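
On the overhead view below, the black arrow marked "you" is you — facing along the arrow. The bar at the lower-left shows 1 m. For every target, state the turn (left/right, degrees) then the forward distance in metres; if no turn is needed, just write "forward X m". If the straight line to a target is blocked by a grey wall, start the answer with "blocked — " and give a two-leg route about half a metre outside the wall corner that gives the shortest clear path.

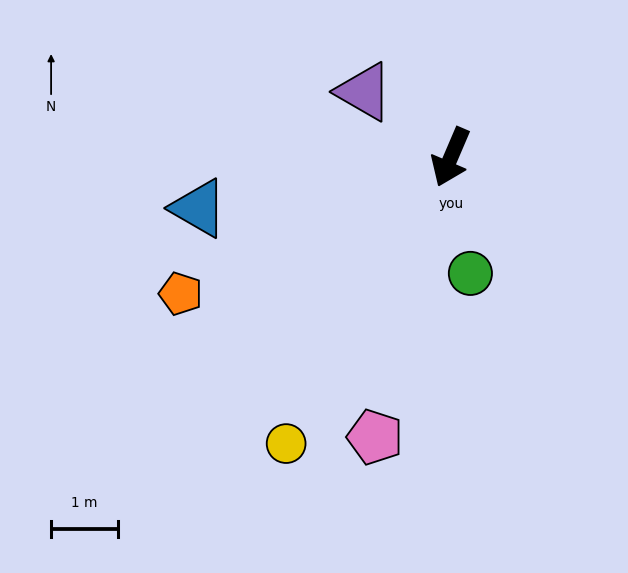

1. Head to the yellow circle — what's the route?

turn right 7°, forward 4.9 m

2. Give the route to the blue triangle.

turn right 55°, forward 3.8 m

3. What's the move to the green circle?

turn left 33°, forward 1.8 m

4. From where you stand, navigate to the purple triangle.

turn right 104°, forward 1.6 m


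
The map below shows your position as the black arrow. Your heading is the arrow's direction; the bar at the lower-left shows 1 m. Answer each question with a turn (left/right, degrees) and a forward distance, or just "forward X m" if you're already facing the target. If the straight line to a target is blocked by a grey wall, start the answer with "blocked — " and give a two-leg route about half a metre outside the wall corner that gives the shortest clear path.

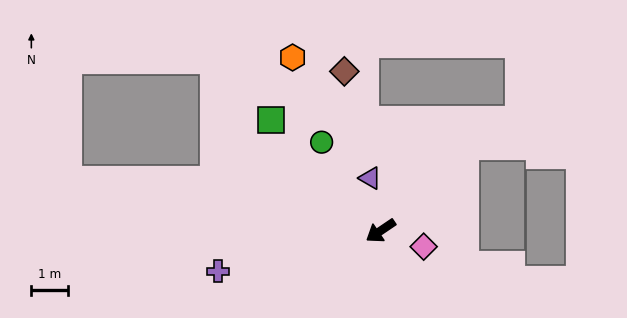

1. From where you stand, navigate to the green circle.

turn right 90°, forward 2.9 m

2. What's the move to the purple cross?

turn right 20°, forward 4.6 m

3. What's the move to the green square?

turn right 79°, forward 4.3 m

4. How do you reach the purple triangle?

turn right 113°, forward 1.5 m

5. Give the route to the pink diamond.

turn left 126°, forward 1.3 m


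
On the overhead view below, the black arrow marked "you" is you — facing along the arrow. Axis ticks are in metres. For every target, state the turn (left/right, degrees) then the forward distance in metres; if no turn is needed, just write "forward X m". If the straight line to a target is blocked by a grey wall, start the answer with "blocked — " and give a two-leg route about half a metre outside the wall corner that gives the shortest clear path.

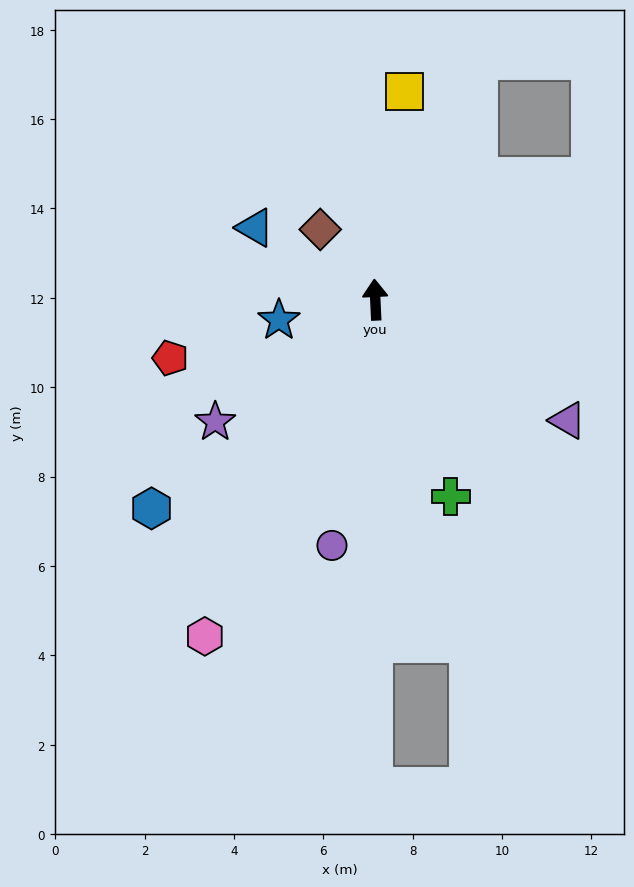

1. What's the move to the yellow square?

turn right 11°, forward 4.7 m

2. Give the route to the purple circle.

turn left 167°, forward 5.6 m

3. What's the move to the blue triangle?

turn left 56°, forward 3.1 m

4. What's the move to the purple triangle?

turn right 125°, forward 5.1 m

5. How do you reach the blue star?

turn left 99°, forward 2.2 m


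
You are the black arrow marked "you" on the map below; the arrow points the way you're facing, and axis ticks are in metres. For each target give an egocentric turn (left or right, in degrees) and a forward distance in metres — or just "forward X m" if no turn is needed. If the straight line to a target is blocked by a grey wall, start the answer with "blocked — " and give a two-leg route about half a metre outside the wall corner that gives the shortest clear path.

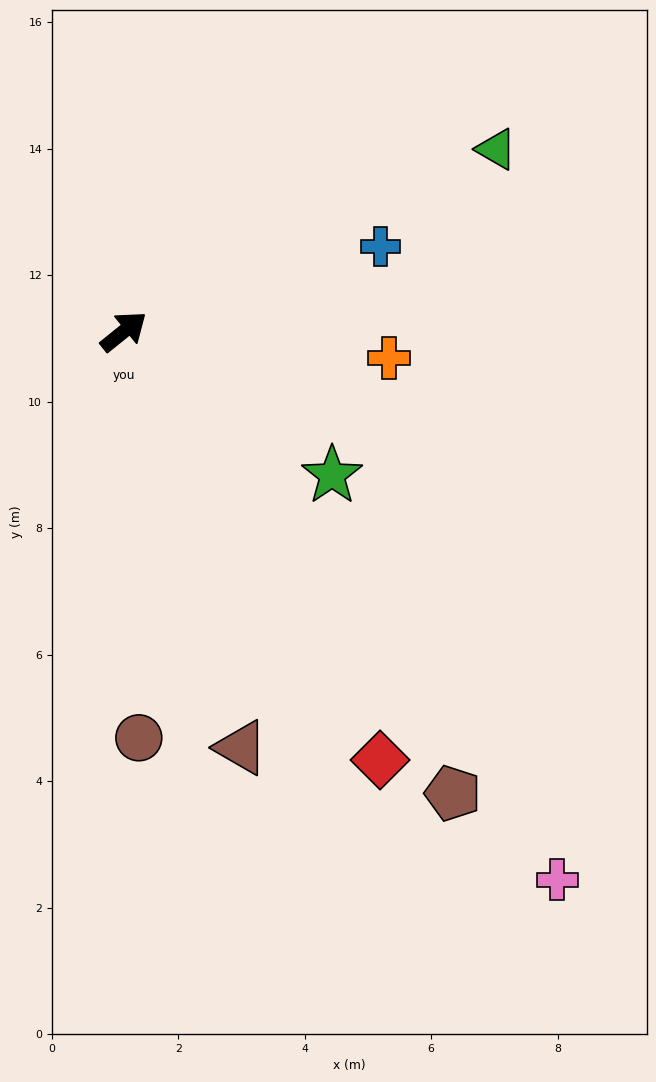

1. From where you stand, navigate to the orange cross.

turn right 45°, forward 4.2 m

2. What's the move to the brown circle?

turn right 127°, forward 6.4 m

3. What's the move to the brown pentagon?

turn right 93°, forward 9.0 m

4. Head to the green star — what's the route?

turn right 74°, forward 4.0 m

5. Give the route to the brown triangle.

turn right 113°, forward 6.8 m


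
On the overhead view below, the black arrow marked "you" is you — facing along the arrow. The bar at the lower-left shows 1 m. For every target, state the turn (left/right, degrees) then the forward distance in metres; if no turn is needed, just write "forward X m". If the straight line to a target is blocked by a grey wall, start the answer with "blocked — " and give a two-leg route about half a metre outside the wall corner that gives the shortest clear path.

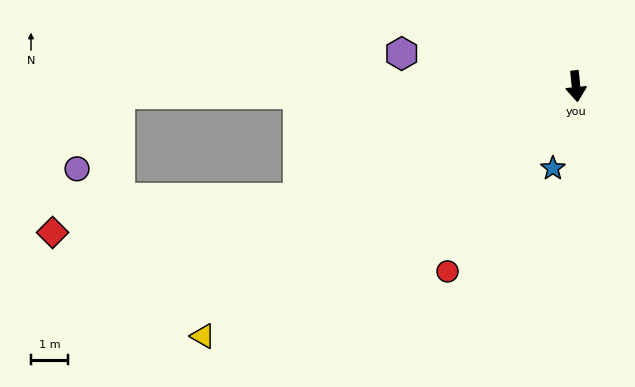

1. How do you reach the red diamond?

blocked — turn right 74°, forward 8.1 m, then turn right 14°, forward 6.8 m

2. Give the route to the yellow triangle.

turn right 62°, forward 12.2 m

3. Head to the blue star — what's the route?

turn right 21°, forward 2.3 m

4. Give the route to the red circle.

turn right 40°, forward 6.1 m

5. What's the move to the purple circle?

blocked — turn right 95°, forward 12.4 m, then turn left 60°, forward 2.4 m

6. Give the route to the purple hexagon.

turn right 106°, forward 4.8 m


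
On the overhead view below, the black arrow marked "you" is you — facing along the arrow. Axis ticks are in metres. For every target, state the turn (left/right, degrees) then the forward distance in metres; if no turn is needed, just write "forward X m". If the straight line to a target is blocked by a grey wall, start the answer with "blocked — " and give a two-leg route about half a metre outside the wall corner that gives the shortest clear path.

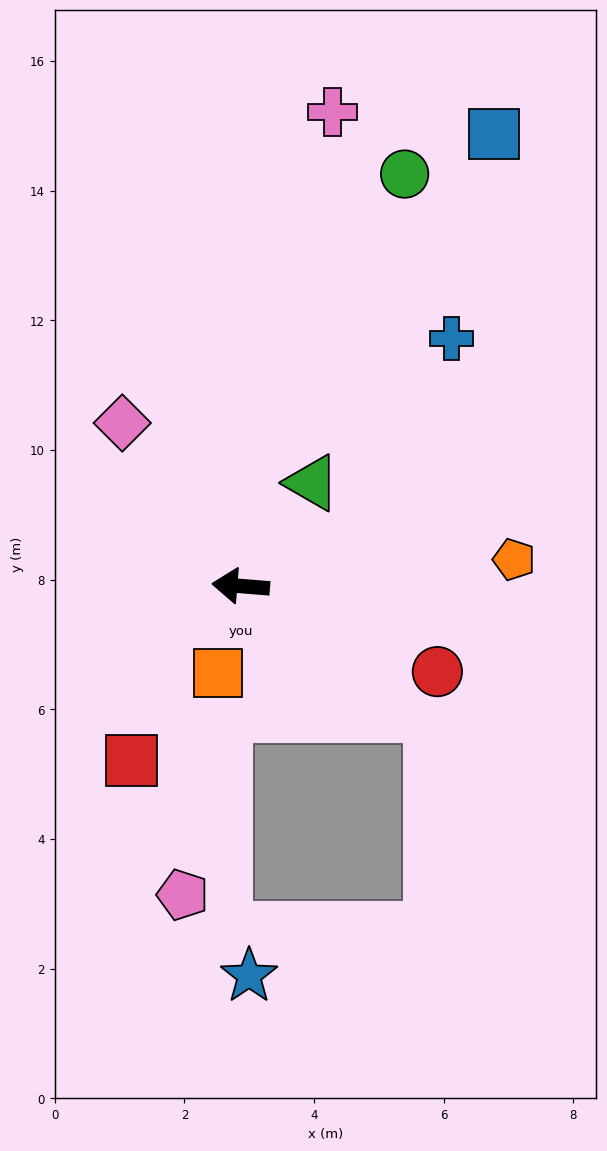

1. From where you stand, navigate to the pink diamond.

turn right 49°, forward 3.1 m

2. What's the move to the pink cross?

turn right 96°, forward 7.4 m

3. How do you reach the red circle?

turn left 161°, forward 3.3 m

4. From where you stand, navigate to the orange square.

turn left 80°, forward 1.4 m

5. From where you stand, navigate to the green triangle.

turn right 120°, forward 1.9 m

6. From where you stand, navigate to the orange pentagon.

turn right 170°, forward 4.2 m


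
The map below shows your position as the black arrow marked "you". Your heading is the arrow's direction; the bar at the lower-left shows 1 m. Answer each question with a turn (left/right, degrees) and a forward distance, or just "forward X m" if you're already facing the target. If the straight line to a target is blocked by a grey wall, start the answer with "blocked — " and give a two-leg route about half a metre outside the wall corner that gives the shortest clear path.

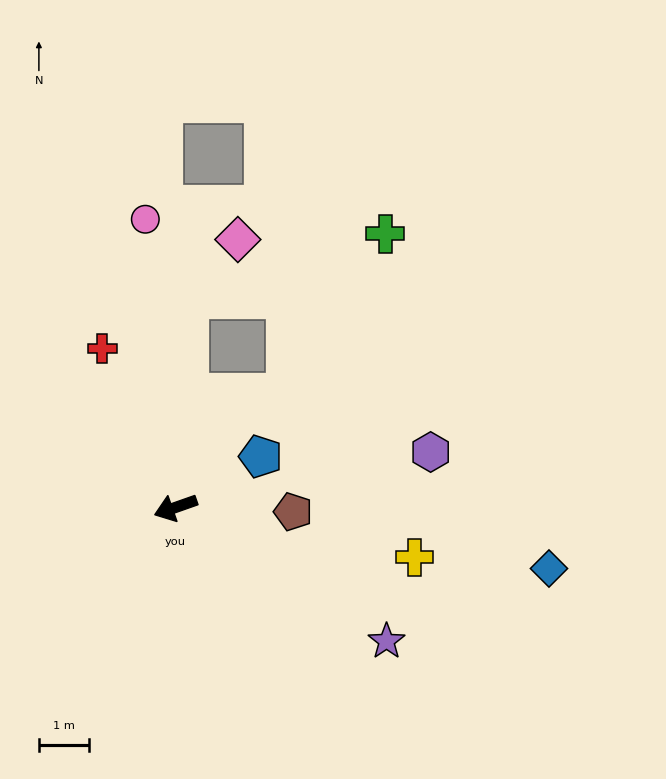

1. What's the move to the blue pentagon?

turn right 168°, forward 2.0 m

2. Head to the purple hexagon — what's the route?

turn left 173°, forward 5.3 m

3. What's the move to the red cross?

turn right 85°, forward 3.5 m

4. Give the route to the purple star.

turn left 128°, forward 5.0 m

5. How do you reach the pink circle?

turn right 103°, forward 5.8 m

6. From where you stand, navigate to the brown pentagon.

turn left 159°, forward 2.4 m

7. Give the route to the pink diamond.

blocked — turn right 113°, forward 4.2 m, then turn right 37°, forward 1.5 m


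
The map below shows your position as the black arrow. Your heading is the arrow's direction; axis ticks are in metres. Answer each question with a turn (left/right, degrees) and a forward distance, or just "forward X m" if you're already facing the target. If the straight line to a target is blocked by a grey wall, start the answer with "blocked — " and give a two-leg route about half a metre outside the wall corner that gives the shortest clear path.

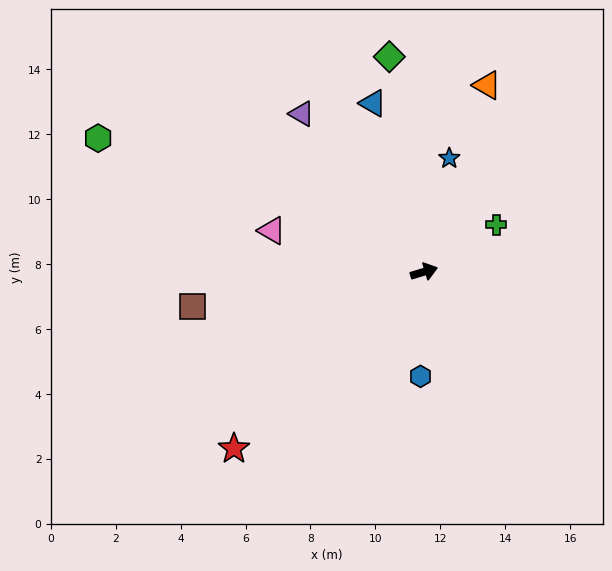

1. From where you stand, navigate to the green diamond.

turn left 82°, forward 6.7 m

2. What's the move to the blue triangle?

turn left 90°, forward 5.4 m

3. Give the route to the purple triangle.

turn left 111°, forward 6.2 m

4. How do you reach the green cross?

turn left 16°, forward 2.7 m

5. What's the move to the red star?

turn right 154°, forward 8.0 m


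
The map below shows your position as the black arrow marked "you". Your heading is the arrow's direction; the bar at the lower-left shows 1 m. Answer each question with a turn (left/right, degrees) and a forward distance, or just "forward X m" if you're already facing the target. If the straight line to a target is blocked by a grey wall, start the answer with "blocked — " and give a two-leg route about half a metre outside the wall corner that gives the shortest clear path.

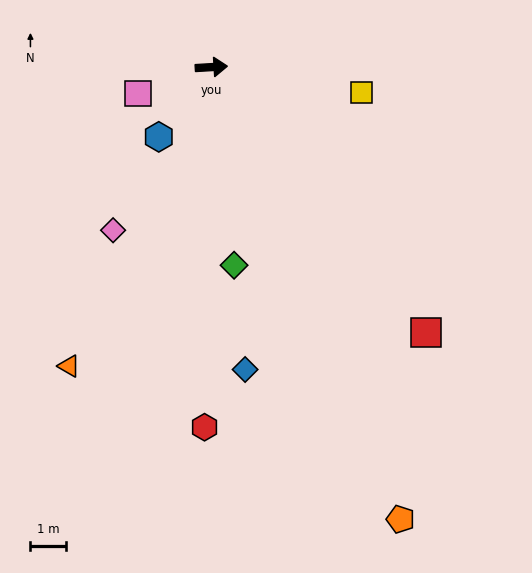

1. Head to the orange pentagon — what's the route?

turn right 71°, forward 13.9 m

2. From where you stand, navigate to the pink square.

turn right 164°, forward 2.2 m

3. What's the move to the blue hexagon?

turn right 130°, forward 2.5 m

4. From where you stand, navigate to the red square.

turn right 54°, forward 9.7 m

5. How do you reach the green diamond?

turn right 87°, forward 5.7 m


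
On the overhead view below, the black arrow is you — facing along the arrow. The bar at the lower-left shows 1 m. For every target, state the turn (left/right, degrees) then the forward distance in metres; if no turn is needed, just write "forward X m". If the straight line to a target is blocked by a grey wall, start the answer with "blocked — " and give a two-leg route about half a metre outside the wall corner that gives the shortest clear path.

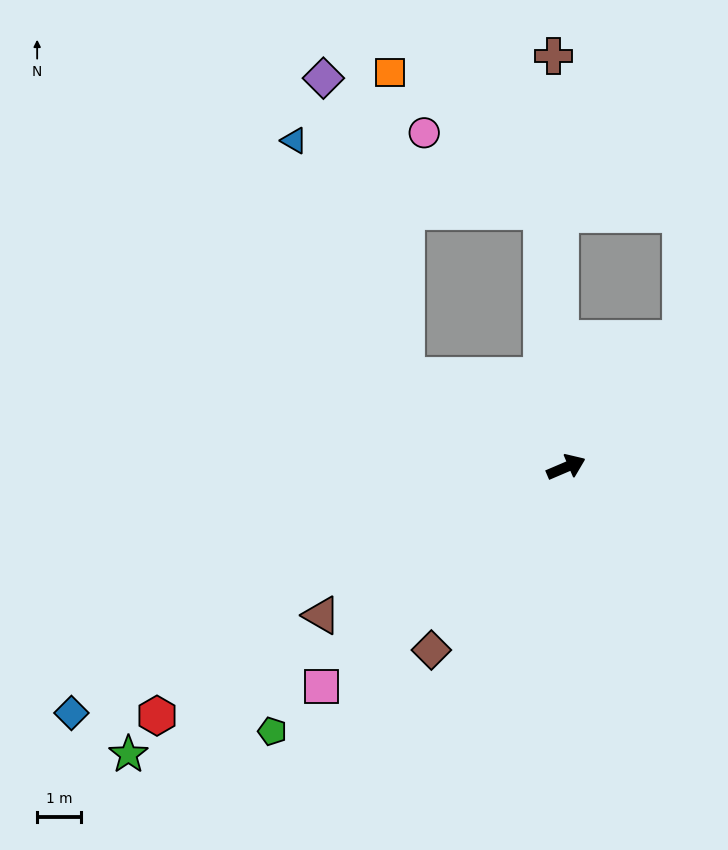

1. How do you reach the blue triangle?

blocked — turn left 127°, forward 4.2 m, then turn right 35°, forward 6.0 m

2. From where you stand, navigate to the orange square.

blocked — turn left 72°, forward 5.9 m, then turn left 42°, forward 4.7 m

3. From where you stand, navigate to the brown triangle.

turn right 172°, forward 6.6 m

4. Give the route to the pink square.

turn right 161°, forward 7.5 m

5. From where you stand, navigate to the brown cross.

turn left 69°, forward 9.4 m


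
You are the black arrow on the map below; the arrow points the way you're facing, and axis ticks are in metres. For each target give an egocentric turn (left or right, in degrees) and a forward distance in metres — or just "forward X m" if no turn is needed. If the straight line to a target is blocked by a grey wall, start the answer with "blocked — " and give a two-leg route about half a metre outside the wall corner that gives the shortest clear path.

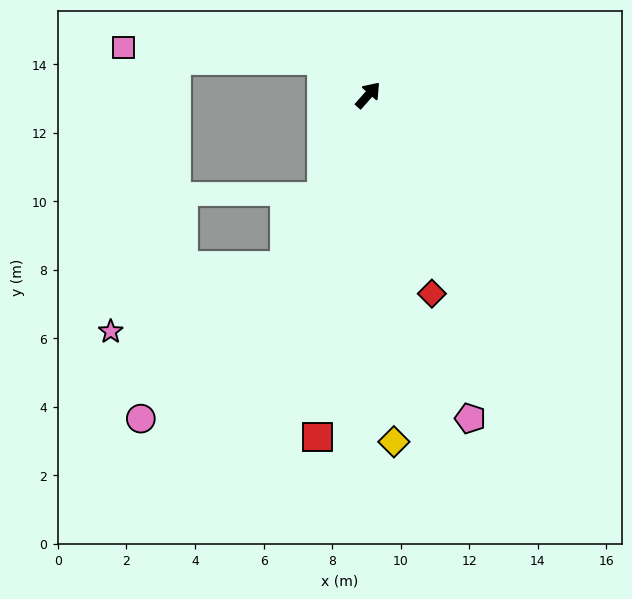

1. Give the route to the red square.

turn right 147°, forward 10.1 m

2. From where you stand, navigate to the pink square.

blocked — turn left 95°, forward 1.7 m, then turn left 33°, forward 5.8 m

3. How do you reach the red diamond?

turn right 121°, forward 6.1 m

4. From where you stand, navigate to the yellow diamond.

turn right 134°, forward 10.1 m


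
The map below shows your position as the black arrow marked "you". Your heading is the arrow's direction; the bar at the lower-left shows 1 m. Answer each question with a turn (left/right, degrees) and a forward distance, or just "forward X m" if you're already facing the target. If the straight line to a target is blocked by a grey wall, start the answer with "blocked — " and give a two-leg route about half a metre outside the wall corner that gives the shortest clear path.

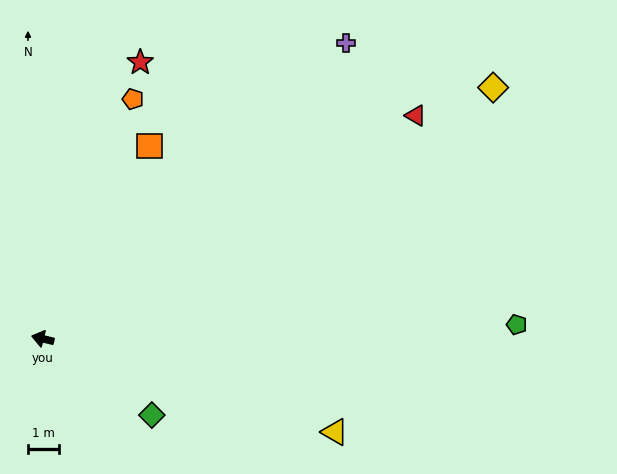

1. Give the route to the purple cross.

turn right 122°, forward 13.8 m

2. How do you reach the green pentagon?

turn right 165°, forward 15.4 m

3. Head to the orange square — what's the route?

turn right 105°, forward 7.2 m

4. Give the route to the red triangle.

turn right 135°, forward 14.1 m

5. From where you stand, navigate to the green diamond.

turn left 159°, forward 4.3 m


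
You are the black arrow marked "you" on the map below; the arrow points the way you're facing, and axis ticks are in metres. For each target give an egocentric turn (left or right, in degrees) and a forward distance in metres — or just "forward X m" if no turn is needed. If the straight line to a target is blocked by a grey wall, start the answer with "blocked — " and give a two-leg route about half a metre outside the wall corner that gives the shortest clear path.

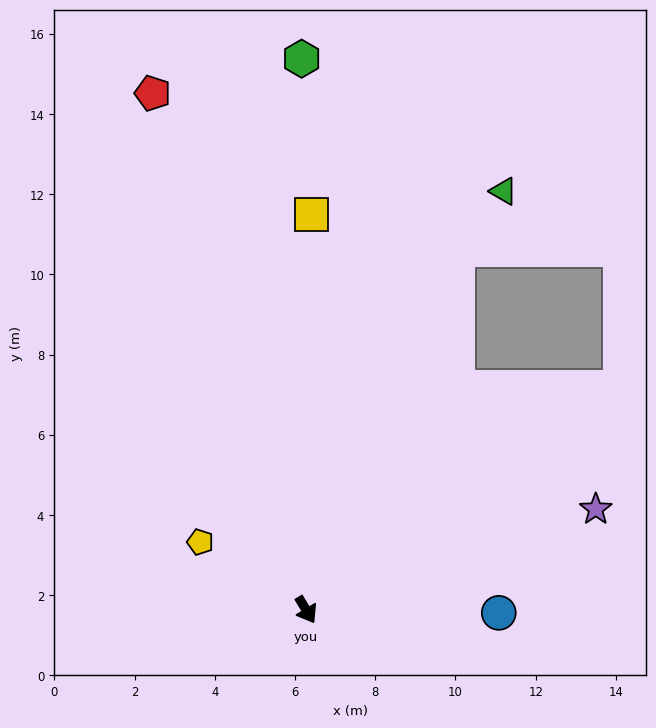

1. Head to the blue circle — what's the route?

turn left 58°, forward 4.8 m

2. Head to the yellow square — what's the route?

turn left 148°, forward 9.8 m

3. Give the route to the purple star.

turn left 78°, forward 7.6 m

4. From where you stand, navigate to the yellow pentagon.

turn right 154°, forward 3.1 m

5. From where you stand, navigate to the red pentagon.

turn left 165°, forward 13.4 m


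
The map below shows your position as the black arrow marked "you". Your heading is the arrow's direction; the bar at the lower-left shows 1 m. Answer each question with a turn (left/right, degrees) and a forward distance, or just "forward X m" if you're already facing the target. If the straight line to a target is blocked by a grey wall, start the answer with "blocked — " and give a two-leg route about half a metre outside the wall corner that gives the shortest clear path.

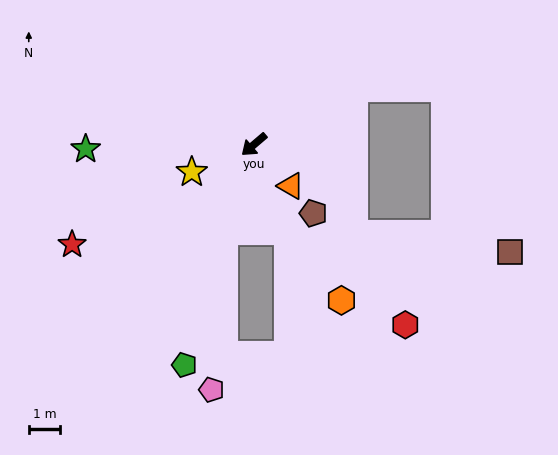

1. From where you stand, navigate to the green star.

turn right 39°, forward 5.3 m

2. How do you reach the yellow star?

turn right 17°, forward 2.2 m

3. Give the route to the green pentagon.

turn left 32°, forward 7.3 m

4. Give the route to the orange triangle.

turn left 91°, forward 1.8 m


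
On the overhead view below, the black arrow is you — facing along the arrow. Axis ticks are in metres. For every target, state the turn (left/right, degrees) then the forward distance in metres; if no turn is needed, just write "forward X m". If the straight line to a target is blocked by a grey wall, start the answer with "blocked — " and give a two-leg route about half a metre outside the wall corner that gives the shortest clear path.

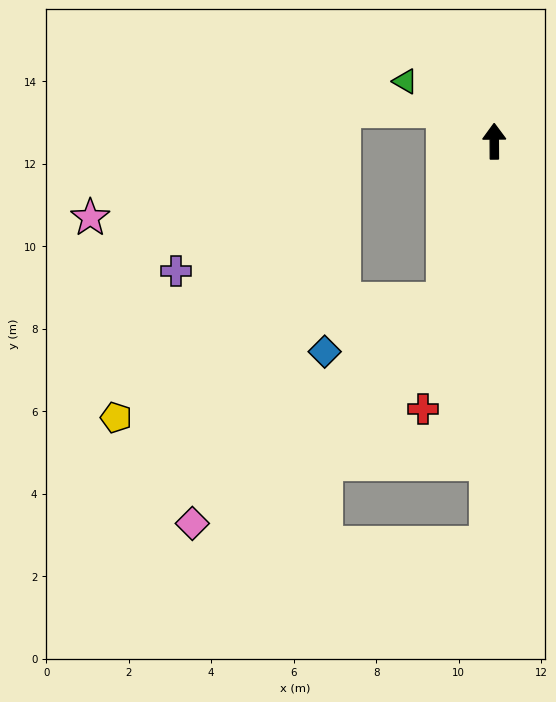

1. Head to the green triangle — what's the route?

turn left 56°, forward 2.6 m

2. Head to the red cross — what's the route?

turn left 165°, forward 6.7 m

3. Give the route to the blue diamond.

blocked — turn left 162°, forward 4.0 m, then turn right 49°, forward 3.1 m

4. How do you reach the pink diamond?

blocked — turn left 162°, forward 4.0 m, then turn right 31°, forward 8.2 m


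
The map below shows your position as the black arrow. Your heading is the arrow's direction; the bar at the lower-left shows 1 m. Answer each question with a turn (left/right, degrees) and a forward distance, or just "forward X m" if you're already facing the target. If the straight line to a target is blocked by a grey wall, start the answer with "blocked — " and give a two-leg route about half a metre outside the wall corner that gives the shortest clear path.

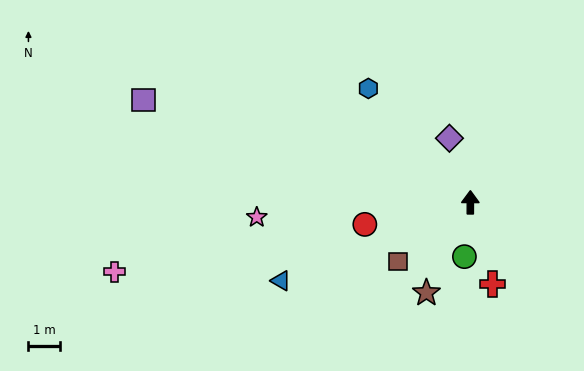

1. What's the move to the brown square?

turn left 130°, forward 3.0 m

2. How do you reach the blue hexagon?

turn left 42°, forward 4.8 m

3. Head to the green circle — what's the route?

turn left 174°, forward 1.7 m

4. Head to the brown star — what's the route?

turn left 154°, forward 3.2 m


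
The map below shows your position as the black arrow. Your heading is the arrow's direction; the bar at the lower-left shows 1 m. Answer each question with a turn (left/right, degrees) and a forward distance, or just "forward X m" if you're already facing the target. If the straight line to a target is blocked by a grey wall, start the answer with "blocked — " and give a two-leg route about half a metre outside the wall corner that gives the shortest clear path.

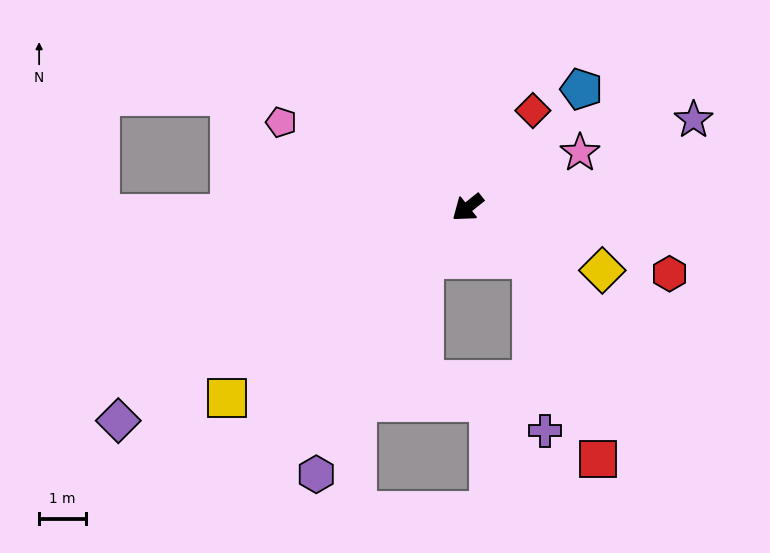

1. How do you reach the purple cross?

blocked — turn left 103°, forward 1.7 m, then turn right 47°, forward 3.7 m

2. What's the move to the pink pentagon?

turn right 63°, forward 4.4 m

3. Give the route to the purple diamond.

turn right 7°, forward 8.7 m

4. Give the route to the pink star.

turn left 168°, forward 2.7 m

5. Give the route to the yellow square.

forward 6.5 m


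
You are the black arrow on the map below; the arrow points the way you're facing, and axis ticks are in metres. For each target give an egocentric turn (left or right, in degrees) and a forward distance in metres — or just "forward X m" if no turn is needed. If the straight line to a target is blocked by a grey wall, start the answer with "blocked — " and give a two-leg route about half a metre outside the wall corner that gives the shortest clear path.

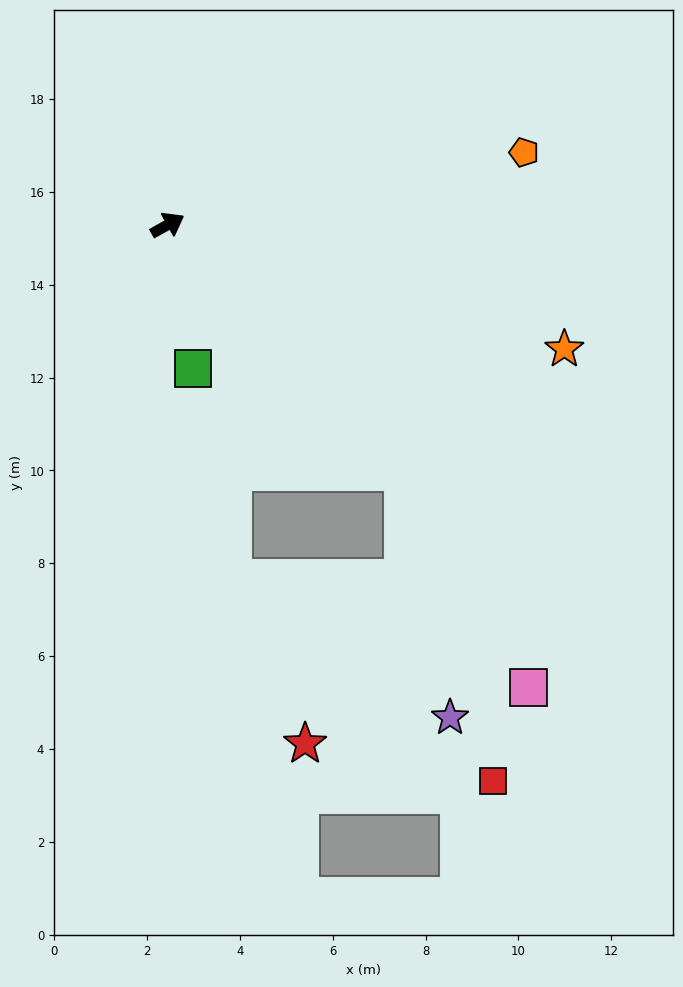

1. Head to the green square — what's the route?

turn right 109°, forward 3.1 m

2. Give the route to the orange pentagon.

turn right 18°, forward 7.8 m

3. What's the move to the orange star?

turn right 46°, forward 9.0 m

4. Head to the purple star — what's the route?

blocked — turn right 75°, forward 7.4 m, then turn right 33°, forward 5.4 m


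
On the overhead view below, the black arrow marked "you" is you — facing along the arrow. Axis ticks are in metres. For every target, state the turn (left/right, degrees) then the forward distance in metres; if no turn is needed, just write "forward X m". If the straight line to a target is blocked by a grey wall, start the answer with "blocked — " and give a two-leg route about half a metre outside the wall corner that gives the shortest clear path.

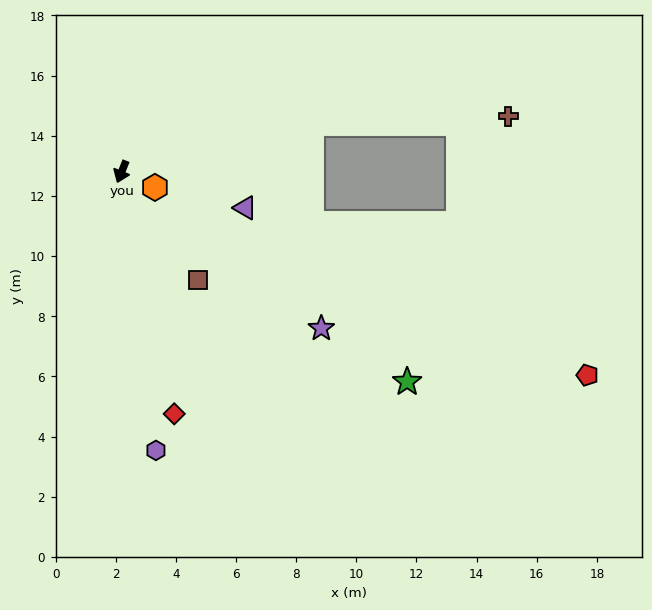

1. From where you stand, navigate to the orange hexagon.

turn left 87°, forward 1.2 m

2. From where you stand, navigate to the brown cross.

blocked — turn left 126°, forward 6.5 m, then turn right 12°, forward 6.5 m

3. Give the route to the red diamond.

turn left 34°, forward 8.2 m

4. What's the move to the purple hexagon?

turn left 29°, forward 9.3 m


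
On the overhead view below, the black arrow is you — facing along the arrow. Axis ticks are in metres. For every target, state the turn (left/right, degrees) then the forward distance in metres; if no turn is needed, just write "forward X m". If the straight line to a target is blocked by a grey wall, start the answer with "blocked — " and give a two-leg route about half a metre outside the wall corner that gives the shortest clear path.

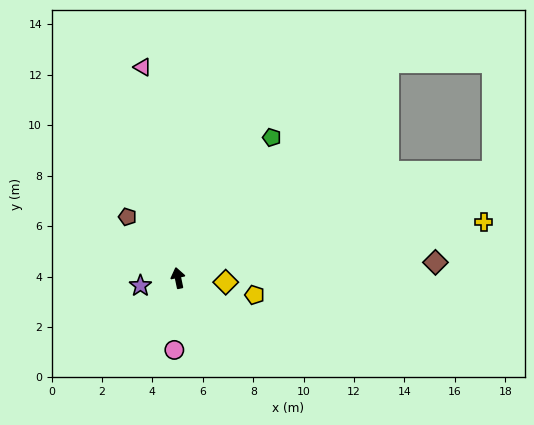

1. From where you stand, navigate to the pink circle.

turn left 165°, forward 2.9 m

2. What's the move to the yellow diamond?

turn right 107°, forward 1.9 m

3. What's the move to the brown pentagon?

turn left 28°, forward 3.1 m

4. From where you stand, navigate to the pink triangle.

turn right 2°, forward 8.5 m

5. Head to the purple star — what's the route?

turn left 90°, forward 1.5 m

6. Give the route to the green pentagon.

turn right 46°, forward 6.7 m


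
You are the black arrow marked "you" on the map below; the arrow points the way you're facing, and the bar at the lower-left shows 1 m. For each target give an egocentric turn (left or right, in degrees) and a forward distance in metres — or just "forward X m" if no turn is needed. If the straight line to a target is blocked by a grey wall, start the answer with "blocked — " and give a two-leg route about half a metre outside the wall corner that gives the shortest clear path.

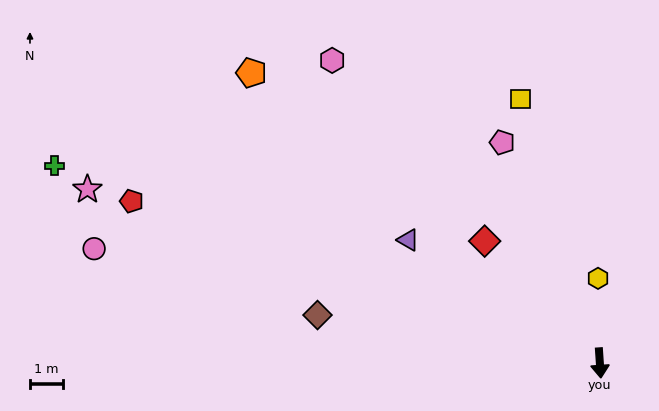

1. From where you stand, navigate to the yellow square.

turn right 167°, forward 8.4 m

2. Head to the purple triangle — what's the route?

turn right 127°, forward 6.9 m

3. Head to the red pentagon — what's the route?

turn right 113°, forward 15.0 m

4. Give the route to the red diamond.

turn right 140°, forward 5.1 m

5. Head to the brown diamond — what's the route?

turn right 103°, forward 8.7 m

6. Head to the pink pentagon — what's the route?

turn right 160°, forward 7.3 m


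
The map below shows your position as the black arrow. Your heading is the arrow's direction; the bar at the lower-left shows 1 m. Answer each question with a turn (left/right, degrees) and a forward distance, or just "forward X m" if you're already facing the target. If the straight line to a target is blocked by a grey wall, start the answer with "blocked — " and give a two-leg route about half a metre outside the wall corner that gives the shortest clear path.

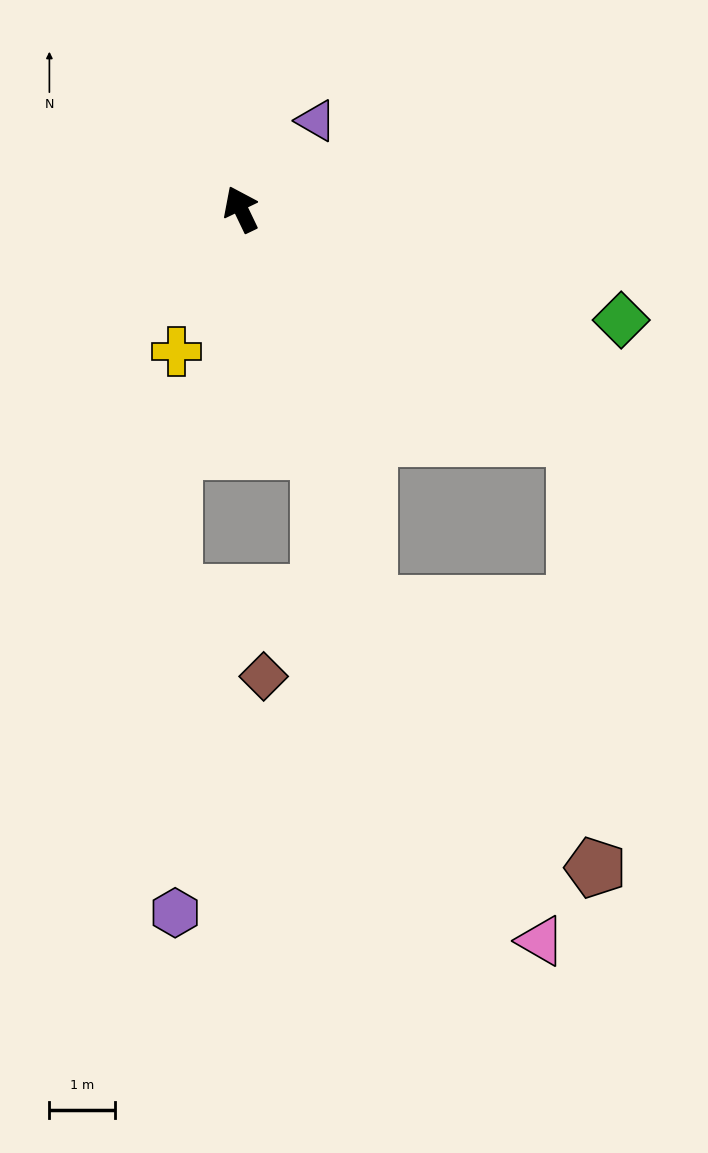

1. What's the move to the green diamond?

turn right 132°, forward 6.0 m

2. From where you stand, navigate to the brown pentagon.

blocked — turn left 172°, forward 6.3 m, then turn left 23°, forward 5.3 m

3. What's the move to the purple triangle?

turn right 66°, forward 1.8 m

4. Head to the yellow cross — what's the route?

turn left 130°, forward 2.4 m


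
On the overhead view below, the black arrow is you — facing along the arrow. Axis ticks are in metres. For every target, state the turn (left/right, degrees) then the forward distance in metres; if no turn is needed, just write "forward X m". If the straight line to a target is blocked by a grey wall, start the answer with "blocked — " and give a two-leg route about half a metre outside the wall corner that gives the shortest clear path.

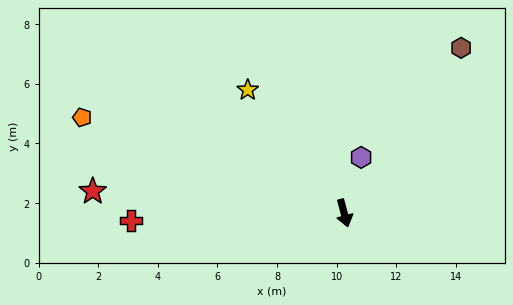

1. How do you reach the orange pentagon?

turn right 125°, forward 9.4 m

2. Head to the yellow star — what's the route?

turn right 157°, forward 5.2 m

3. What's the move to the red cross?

turn right 103°, forward 7.2 m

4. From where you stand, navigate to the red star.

turn right 110°, forward 8.5 m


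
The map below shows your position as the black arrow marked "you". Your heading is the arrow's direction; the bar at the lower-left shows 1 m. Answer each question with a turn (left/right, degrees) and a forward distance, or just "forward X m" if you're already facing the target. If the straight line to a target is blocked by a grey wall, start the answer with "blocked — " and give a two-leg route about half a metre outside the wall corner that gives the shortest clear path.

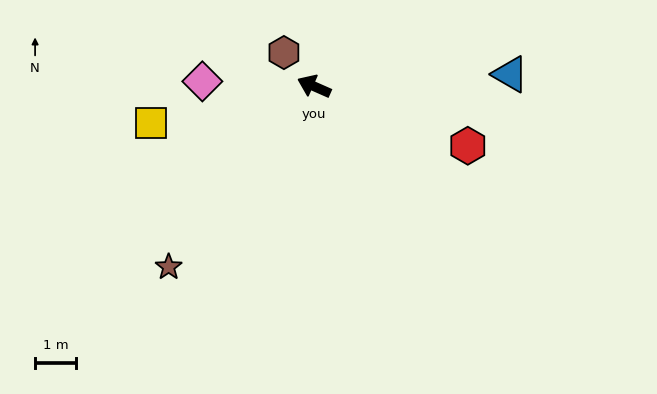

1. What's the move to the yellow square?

turn left 36°, forward 4.1 m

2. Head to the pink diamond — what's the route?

turn left 21°, forward 2.7 m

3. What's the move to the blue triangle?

turn right 153°, forward 4.8 m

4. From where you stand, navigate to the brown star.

turn left 75°, forward 5.7 m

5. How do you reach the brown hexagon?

turn right 25°, forward 1.1 m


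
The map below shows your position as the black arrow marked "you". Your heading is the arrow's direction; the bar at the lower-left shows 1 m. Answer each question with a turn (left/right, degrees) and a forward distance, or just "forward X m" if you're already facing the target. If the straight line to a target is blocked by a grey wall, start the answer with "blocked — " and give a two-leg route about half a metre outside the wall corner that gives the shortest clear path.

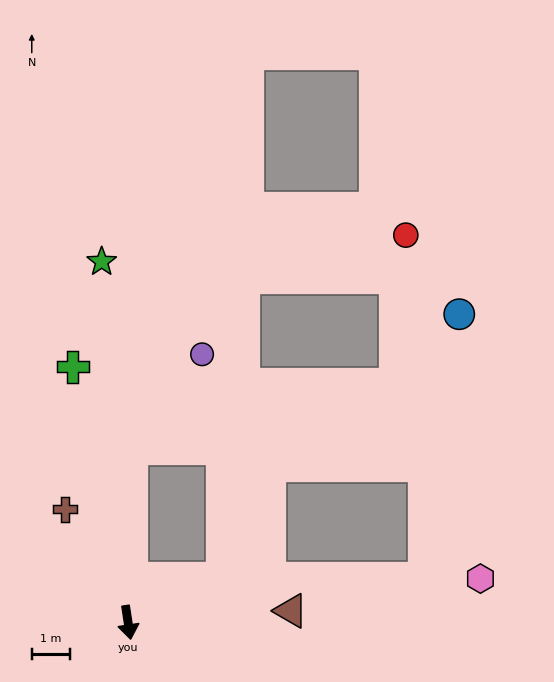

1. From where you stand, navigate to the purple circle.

blocked — turn left 170°, forward 4.6 m, then turn right 35°, forward 3.1 m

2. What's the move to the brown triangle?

turn left 85°, forward 4.3 m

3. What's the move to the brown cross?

turn right 160°, forward 3.4 m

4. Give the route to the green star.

turn left 175°, forward 9.5 m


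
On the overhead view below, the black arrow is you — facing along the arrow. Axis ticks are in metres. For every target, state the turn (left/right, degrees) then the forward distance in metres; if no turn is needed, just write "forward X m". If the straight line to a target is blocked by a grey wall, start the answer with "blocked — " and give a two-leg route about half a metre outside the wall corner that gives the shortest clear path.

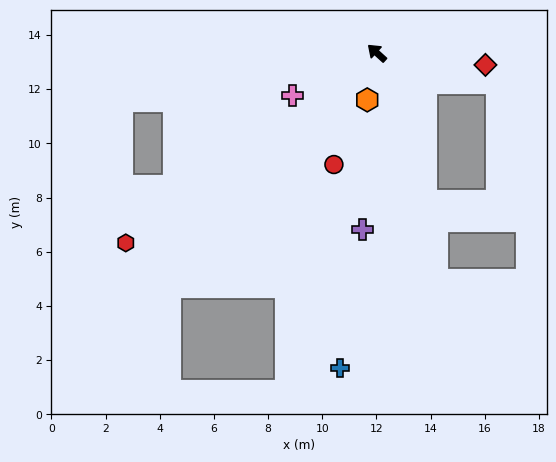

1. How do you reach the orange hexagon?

turn left 121°, forward 1.8 m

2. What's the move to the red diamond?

turn right 144°, forward 4.0 m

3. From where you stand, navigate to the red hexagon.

turn left 79°, forward 11.6 m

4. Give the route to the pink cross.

turn left 69°, forward 3.5 m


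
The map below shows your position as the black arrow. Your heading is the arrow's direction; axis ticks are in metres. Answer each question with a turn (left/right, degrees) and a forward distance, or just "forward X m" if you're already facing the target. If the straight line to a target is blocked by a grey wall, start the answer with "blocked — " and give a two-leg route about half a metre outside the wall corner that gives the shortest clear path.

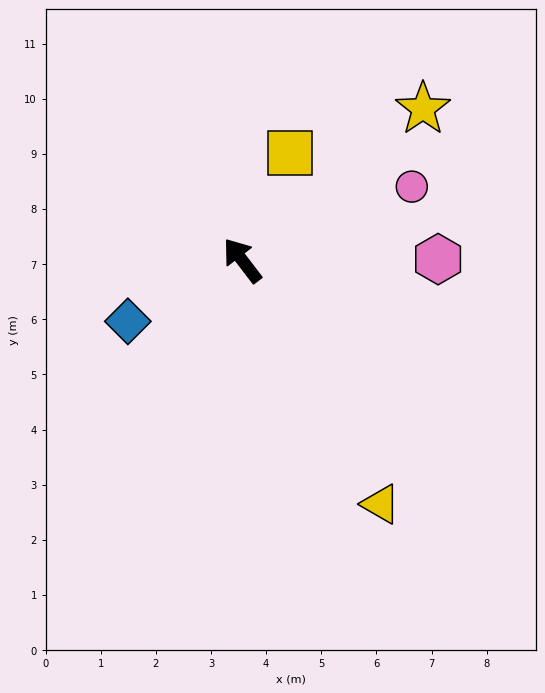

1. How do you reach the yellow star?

turn right 87°, forward 4.3 m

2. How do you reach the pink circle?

turn right 104°, forward 3.4 m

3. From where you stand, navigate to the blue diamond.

turn left 81°, forward 2.4 m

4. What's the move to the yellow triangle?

turn left 172°, forward 5.1 m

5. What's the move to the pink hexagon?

turn right 127°, forward 3.6 m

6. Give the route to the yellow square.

turn right 62°, forward 2.1 m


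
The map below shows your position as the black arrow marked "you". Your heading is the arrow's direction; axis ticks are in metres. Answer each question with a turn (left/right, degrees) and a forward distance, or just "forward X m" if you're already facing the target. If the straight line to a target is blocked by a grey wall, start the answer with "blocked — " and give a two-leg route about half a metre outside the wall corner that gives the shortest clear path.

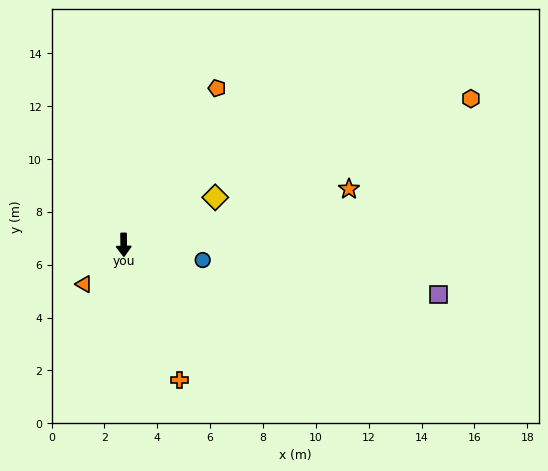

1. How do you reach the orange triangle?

turn right 46°, forward 2.1 m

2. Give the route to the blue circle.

turn left 78°, forward 3.0 m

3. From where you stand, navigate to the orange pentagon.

turn left 148°, forward 6.9 m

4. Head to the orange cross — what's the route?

turn left 22°, forward 5.5 m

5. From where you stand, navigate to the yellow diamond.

turn left 117°, forward 3.9 m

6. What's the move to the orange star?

turn left 103°, forward 8.8 m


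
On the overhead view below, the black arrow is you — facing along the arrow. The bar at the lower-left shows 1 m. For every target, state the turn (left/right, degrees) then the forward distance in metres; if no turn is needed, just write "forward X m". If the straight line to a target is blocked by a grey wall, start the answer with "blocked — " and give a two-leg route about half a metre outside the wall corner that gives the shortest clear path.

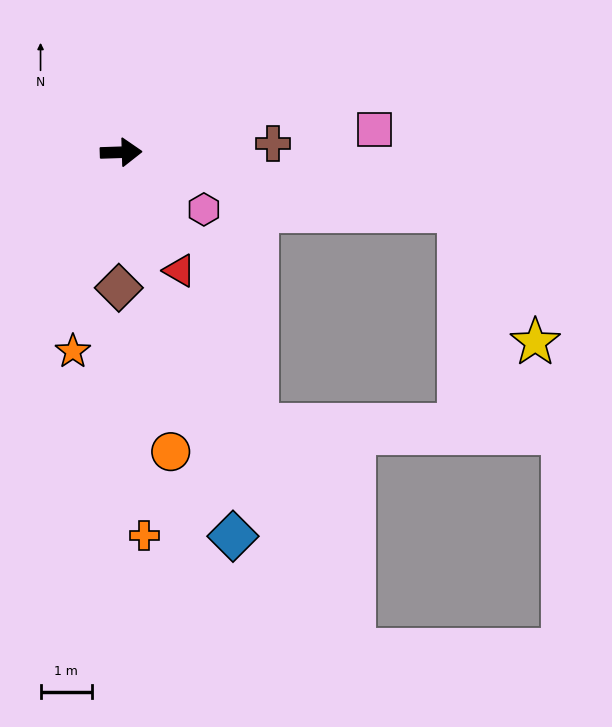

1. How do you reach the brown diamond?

turn right 93°, forward 2.7 m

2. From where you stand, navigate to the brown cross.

forward 3.0 m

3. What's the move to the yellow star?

blocked — turn right 12°, forward 6.7 m, then turn right 50°, forward 3.0 m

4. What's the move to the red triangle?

turn right 66°, forward 2.6 m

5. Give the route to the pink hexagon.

turn right 36°, forward 2.0 m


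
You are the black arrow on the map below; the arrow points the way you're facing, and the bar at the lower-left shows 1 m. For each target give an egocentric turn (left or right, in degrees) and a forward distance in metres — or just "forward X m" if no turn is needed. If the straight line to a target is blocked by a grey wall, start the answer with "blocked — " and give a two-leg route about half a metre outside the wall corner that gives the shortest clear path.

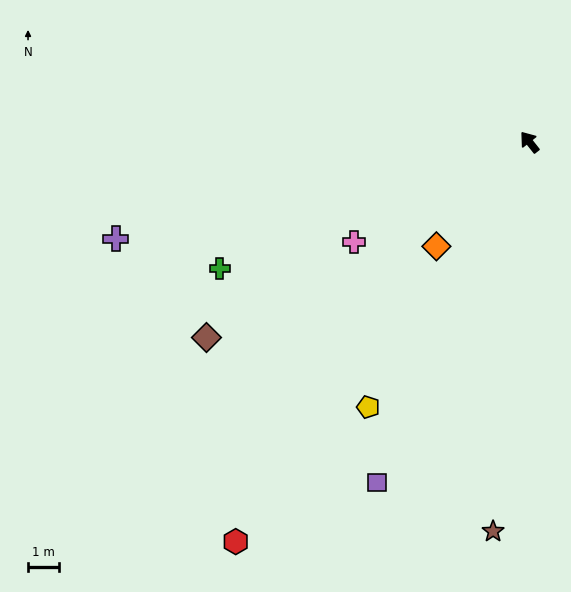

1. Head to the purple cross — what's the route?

turn left 65°, forward 13.8 m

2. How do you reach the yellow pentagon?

turn left 110°, forward 10.0 m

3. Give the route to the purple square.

turn left 118°, forward 12.1 m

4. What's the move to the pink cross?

turn left 81°, forward 6.5 m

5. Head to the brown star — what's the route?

turn left 136°, forward 12.7 m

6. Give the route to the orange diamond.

turn left 100°, forward 4.5 m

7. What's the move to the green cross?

turn left 74°, forward 10.8 m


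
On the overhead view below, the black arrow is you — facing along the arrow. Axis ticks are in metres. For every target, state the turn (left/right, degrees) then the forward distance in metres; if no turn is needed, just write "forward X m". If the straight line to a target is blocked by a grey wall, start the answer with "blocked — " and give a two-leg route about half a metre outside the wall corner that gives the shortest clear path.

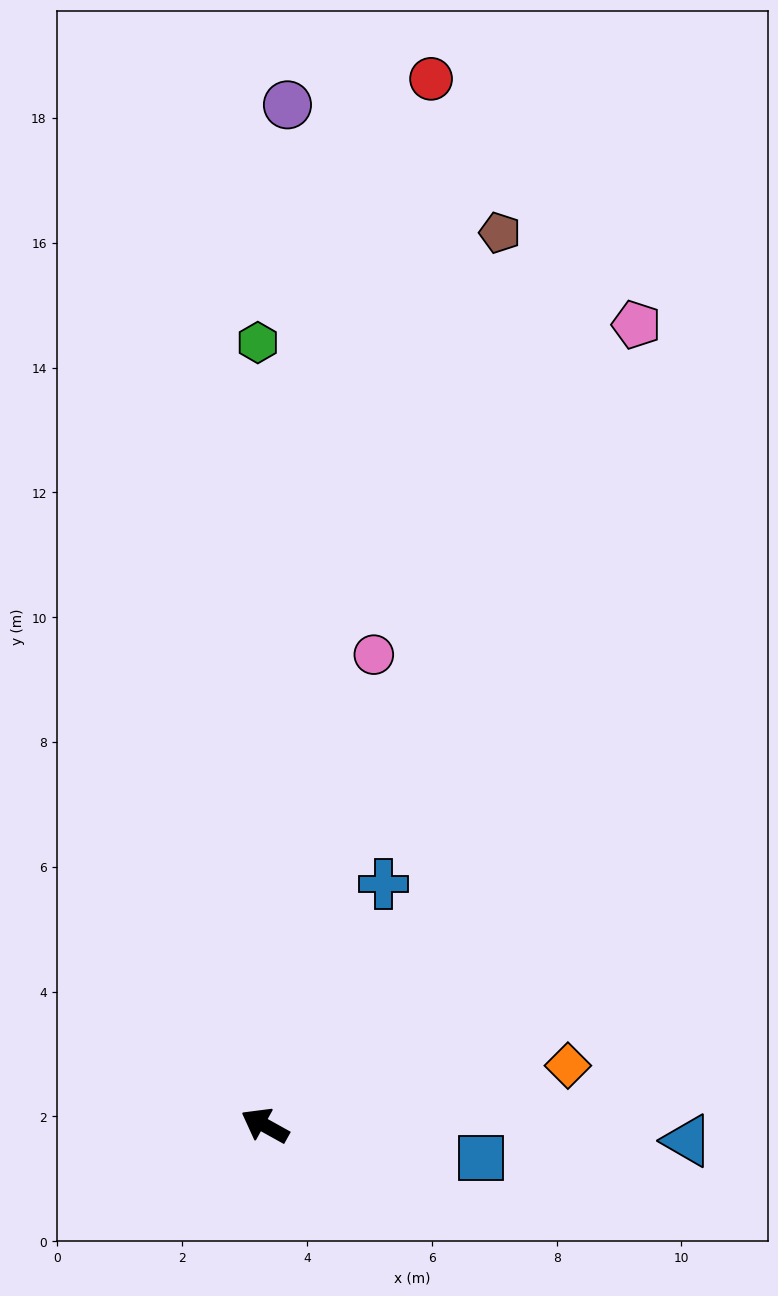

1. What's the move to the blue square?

turn right 160°, forward 3.5 m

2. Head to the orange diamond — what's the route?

turn right 140°, forward 4.9 m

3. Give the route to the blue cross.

turn right 87°, forward 4.3 m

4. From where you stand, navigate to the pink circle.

turn right 74°, forward 7.7 m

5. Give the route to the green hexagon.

turn right 60°, forward 12.5 m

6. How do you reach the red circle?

turn right 70°, forward 17.0 m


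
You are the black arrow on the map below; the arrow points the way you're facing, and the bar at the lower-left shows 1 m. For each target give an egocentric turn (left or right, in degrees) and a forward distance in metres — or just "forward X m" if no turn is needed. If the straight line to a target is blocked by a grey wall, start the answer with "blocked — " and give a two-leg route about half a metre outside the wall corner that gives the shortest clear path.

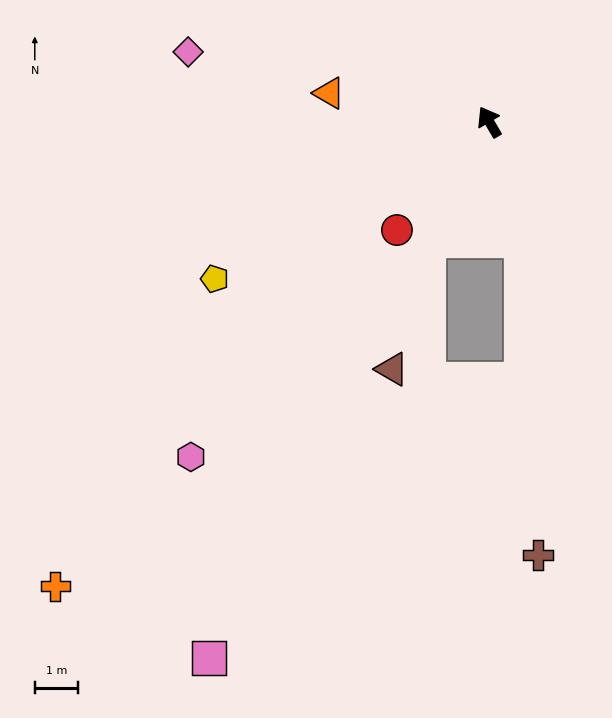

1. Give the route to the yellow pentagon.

turn left 89°, forward 7.3 m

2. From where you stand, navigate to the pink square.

turn left 122°, forward 14.0 m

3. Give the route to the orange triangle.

turn left 49°, forward 3.8 m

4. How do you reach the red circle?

turn left 109°, forward 3.3 m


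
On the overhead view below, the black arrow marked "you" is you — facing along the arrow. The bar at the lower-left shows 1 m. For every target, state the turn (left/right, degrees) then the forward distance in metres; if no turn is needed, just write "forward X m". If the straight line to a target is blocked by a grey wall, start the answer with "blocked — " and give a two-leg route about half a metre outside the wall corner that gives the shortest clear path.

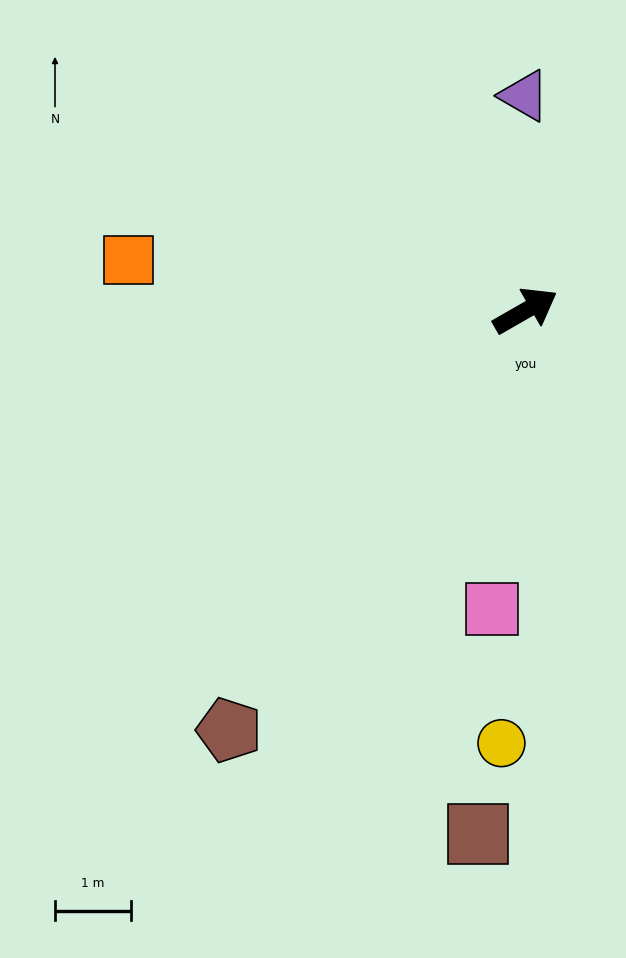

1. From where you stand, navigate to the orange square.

turn left 143°, forward 5.3 m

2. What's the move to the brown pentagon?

turn right 155°, forward 6.8 m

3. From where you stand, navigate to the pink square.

turn right 126°, forward 4.0 m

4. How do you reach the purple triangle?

turn left 60°, forward 2.8 m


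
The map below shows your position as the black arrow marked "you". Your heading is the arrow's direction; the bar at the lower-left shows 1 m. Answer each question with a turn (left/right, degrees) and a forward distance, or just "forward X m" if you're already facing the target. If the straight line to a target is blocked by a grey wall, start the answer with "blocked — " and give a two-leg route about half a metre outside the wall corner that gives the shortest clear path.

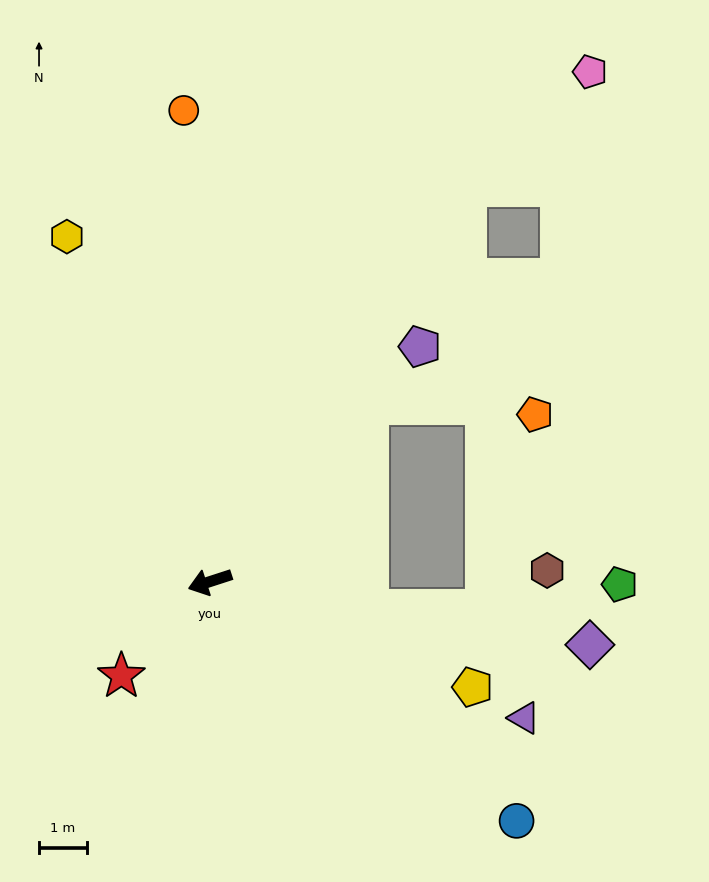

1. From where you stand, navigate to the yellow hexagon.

turn right 85°, forward 7.8 m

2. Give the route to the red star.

turn left 29°, forward 2.7 m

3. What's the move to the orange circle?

turn right 105°, forward 9.9 m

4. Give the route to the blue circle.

turn left 124°, forward 8.2 m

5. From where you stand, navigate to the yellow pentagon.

turn left 140°, forward 5.9 m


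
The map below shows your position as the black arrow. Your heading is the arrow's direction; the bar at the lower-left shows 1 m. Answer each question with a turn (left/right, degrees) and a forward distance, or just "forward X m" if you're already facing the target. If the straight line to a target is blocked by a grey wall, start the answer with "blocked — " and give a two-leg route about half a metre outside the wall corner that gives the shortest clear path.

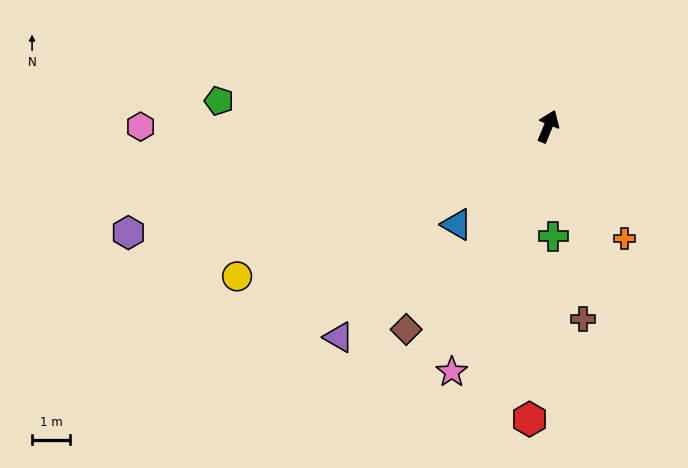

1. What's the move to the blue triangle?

turn left 159°, forward 3.6 m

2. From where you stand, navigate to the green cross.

turn right 155°, forward 2.9 m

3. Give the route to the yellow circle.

turn left 138°, forward 9.2 m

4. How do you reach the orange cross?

turn right 124°, forward 3.6 m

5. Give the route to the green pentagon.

turn left 108°, forward 8.7 m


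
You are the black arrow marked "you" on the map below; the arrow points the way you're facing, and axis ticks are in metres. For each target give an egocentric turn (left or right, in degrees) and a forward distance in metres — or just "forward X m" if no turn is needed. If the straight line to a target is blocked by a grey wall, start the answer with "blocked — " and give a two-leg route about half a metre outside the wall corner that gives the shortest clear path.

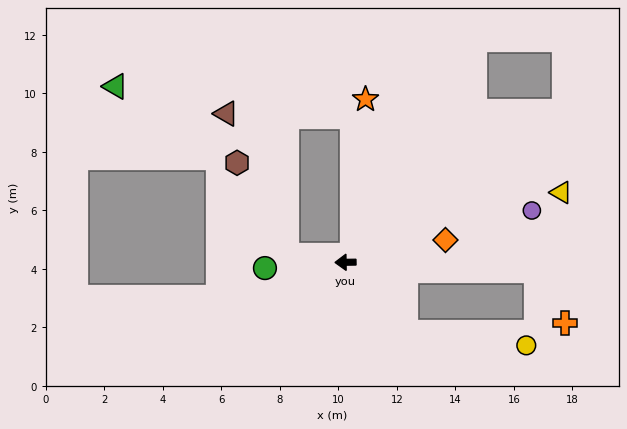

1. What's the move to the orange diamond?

turn right 168°, forward 3.5 m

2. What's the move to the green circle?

turn left 3°, forward 2.8 m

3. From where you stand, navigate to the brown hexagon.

blocked — turn right 8°, forward 2.0 m, then turn right 54°, forward 3.6 m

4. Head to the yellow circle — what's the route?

blocked — turn left 130°, forward 3.2 m, then turn left 43°, forward 4.1 m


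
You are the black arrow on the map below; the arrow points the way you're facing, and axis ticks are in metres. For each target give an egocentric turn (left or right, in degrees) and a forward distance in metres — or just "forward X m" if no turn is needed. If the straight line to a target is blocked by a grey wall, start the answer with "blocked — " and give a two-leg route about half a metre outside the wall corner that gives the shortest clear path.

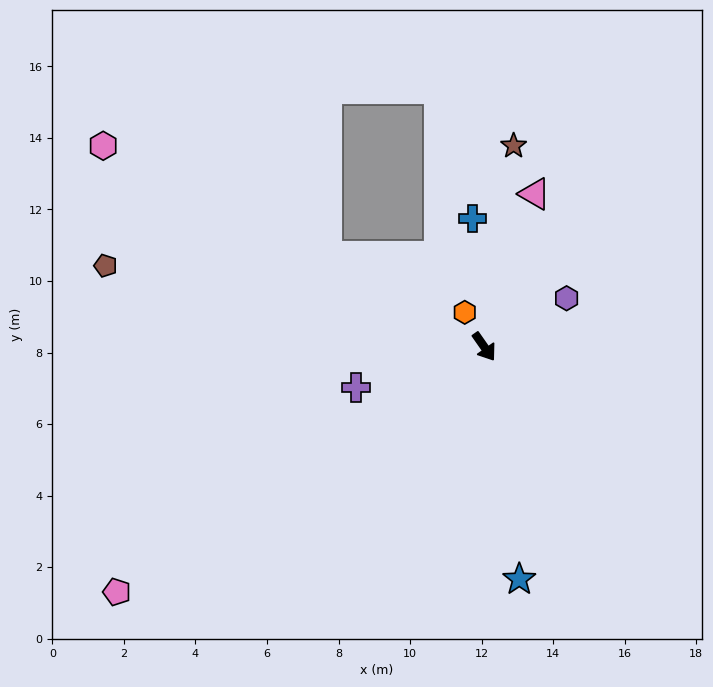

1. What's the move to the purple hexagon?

turn left 85°, forward 2.7 m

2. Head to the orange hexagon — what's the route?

turn left 174°, forward 1.1 m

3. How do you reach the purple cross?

turn right 107°, forward 3.8 m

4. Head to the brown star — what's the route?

turn left 137°, forward 5.7 m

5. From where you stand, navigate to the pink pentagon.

turn right 91°, forward 12.3 m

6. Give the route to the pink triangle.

turn left 127°, forward 4.5 m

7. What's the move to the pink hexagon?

turn right 153°, forward 12.0 m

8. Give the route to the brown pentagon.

turn right 137°, forward 10.8 m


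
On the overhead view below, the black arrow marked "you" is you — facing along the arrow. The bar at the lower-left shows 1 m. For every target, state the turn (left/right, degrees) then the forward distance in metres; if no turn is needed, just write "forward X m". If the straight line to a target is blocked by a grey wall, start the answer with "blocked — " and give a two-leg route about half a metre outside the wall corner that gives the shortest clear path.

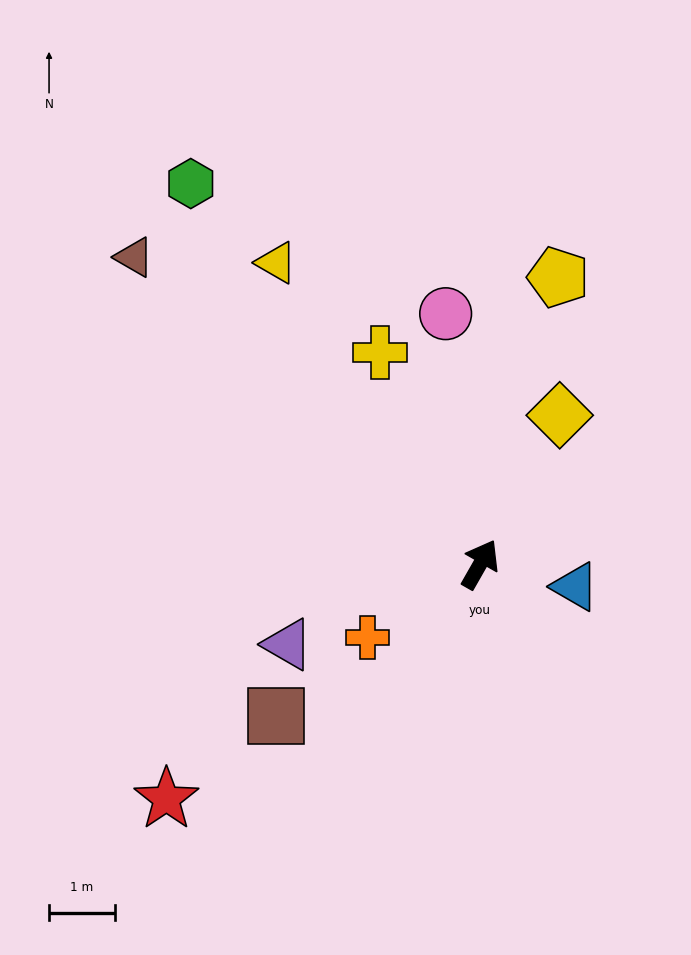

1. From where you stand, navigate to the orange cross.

turn left 153°, forward 2.0 m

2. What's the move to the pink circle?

turn left 38°, forward 3.8 m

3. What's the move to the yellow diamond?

forward 2.6 m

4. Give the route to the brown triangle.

turn left 78°, forward 7.0 m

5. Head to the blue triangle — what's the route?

turn right 74°, forward 1.5 m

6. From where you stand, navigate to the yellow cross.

turn left 55°, forward 3.6 m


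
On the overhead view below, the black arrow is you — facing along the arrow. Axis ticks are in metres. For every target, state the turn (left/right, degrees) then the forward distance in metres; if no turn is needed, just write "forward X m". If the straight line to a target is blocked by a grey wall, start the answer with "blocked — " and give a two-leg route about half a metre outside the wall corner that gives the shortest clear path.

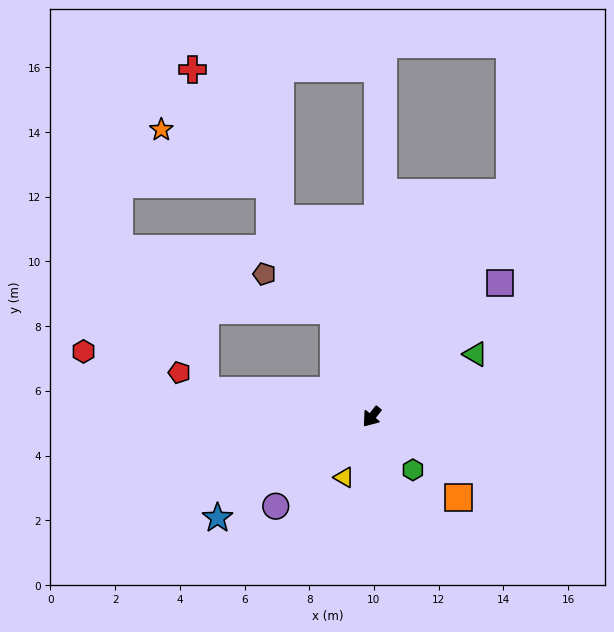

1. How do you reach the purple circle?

turn right 8°, forward 4.1 m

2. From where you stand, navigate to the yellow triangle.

turn left 14°, forward 2.1 m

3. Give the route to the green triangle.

turn left 160°, forward 3.7 m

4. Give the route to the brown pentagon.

blocked — turn right 122°, forward 3.5 m, then turn left 43°, forward 2.4 m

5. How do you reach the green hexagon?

turn left 77°, forward 2.1 m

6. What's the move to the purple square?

turn left 175°, forward 5.7 m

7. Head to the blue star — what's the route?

turn right 18°, forward 5.7 m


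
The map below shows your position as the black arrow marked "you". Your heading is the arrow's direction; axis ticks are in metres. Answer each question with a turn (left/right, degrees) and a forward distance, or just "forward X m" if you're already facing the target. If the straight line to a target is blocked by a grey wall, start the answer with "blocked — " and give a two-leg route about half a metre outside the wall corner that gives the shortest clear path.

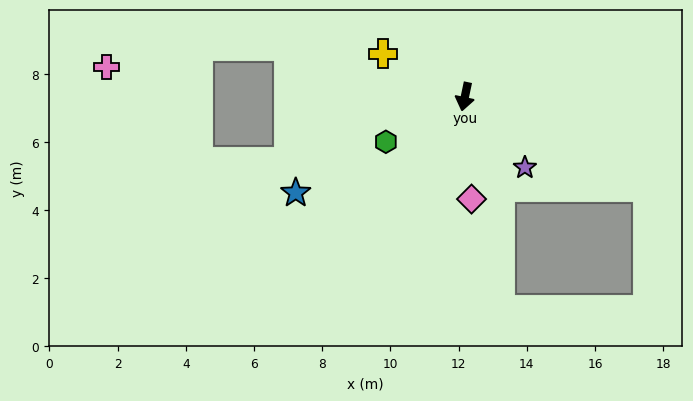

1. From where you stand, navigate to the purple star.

turn left 52°, forward 2.7 m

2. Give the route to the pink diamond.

turn left 16°, forward 3.0 m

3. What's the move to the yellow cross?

turn right 106°, forward 2.7 m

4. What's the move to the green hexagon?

turn right 48°, forward 2.7 m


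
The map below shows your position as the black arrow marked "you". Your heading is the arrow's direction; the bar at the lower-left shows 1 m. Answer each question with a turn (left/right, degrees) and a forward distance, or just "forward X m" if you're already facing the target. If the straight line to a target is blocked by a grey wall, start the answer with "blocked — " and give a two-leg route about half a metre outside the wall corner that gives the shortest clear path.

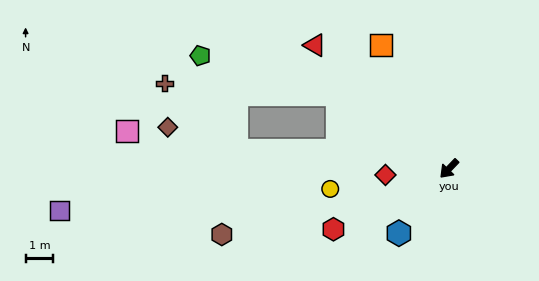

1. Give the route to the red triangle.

turn right 89°, forward 6.6 m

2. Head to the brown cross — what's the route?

blocked — turn right 80°, forward 4.8 m, then turn left 30°, forward 6.3 m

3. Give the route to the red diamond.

turn right 41°, forward 2.3 m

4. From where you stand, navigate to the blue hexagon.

turn left 6°, forward 2.9 m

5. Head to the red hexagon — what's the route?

turn right 18°, forward 4.7 m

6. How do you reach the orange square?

turn right 107°, forward 5.1 m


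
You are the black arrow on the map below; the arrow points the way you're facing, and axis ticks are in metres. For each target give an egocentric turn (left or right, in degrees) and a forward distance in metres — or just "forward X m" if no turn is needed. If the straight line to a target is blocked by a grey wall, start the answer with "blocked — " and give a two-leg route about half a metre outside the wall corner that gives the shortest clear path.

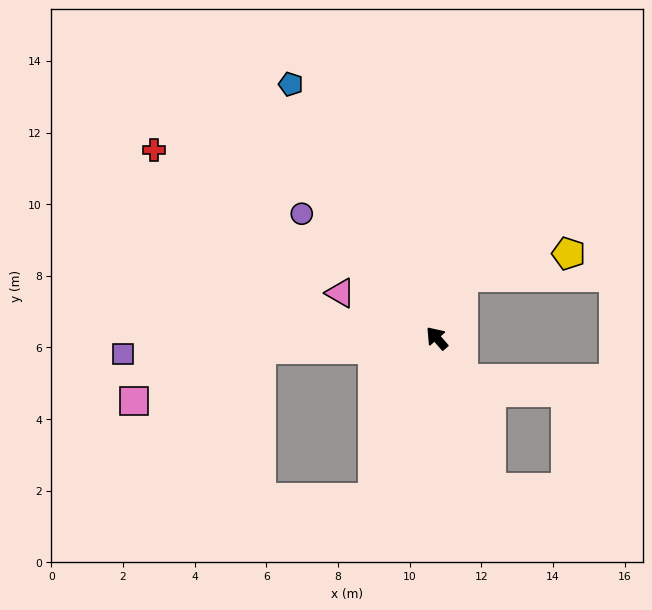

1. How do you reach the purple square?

turn left 52°, forward 8.8 m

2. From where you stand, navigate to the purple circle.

turn left 6°, forward 5.1 m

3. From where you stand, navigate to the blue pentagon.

turn right 11°, forward 8.2 m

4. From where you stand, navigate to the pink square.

blocked — turn left 52°, forward 4.9 m, then turn left 19°, forward 3.8 m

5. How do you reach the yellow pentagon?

blocked — turn right 64°, forward 1.9 m, then turn right 55°, forward 3.0 m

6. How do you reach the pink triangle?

turn left 24°, forward 3.0 m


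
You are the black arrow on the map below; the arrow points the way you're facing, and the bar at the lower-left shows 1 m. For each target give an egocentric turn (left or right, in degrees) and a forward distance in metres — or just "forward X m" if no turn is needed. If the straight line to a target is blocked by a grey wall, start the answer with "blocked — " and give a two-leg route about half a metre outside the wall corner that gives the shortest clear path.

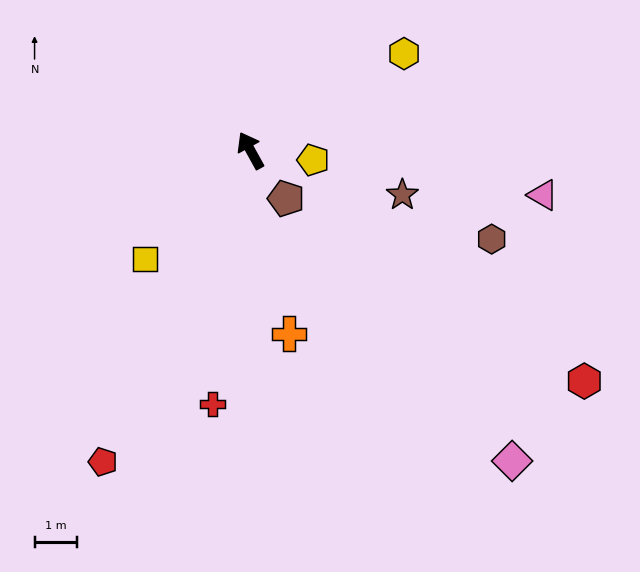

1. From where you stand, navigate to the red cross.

turn left 143°, forward 6.0 m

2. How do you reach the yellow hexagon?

turn right 87°, forward 4.3 m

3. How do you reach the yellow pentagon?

turn right 128°, forward 1.5 m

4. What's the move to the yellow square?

turn left 107°, forward 3.5 m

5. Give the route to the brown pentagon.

turn right 172°, forward 1.4 m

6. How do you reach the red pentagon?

turn left 126°, forward 8.1 m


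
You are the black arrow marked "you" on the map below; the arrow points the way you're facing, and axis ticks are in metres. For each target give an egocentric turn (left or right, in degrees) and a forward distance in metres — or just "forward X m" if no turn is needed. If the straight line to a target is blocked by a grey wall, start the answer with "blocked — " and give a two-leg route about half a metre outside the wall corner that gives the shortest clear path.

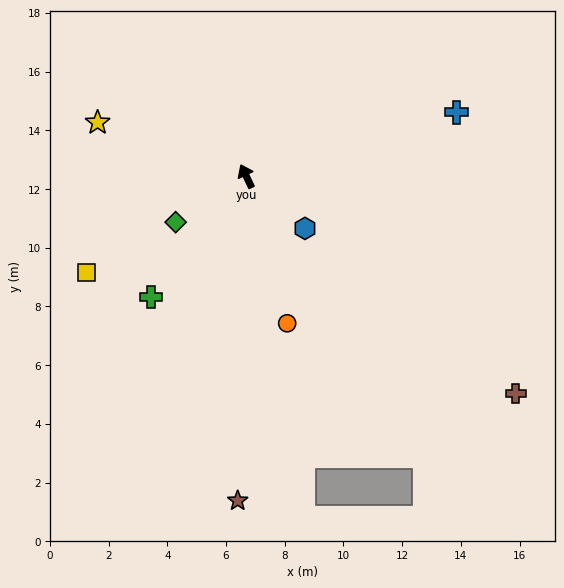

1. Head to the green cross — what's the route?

turn left 116°, forward 5.2 m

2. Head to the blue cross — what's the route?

turn right 99°, forward 7.5 m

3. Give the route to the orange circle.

turn left 170°, forward 5.2 m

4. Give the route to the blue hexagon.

turn right 157°, forward 2.7 m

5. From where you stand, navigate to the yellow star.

turn left 45°, forward 5.4 m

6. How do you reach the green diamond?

turn left 98°, forward 2.9 m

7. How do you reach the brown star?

turn left 153°, forward 11.1 m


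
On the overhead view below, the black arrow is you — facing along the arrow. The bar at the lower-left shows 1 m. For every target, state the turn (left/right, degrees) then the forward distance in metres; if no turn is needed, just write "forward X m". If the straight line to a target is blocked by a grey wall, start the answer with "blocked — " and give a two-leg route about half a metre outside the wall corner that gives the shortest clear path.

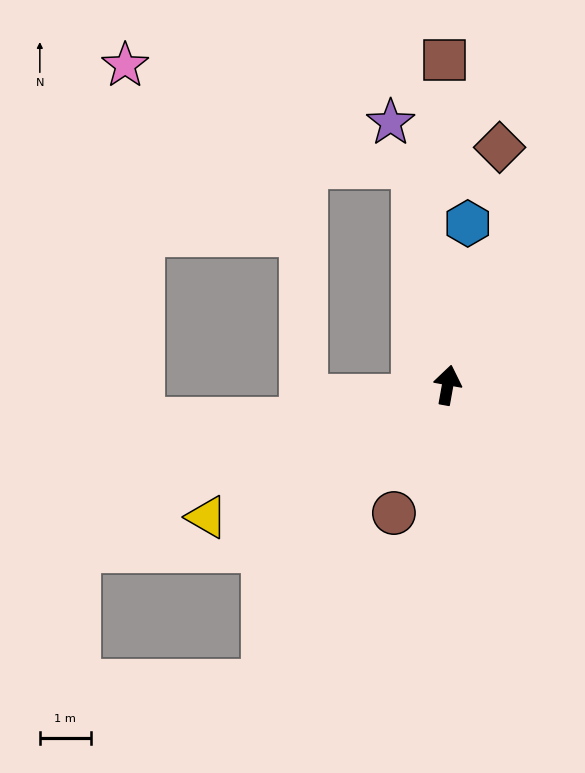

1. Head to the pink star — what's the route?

blocked — turn left 19°, forward 4.3 m, then turn left 62°, forward 6.0 m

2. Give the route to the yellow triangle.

turn left 129°, forward 5.4 m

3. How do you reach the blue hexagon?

turn left 3°, forward 3.2 m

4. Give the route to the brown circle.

turn left 167°, forward 2.7 m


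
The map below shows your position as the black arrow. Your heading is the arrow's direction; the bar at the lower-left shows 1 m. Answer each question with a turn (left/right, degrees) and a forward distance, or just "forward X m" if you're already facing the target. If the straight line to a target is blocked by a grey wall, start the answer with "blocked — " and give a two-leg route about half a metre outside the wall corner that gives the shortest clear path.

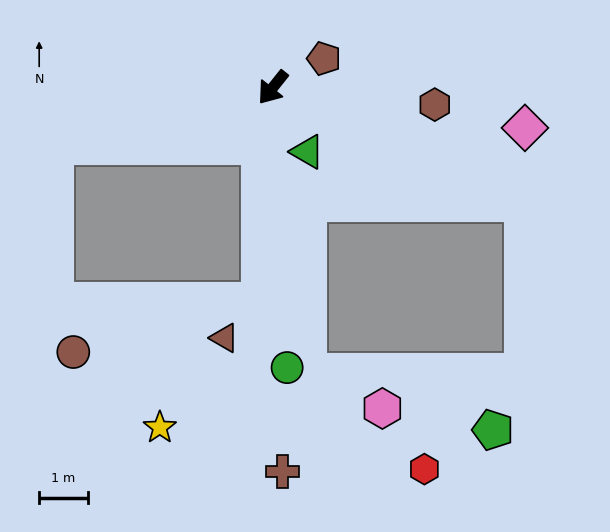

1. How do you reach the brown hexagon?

turn left 123°, forward 3.4 m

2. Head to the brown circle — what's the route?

blocked — turn left 36°, forward 4.4 m, then turn right 73°, forward 4.0 m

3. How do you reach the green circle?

turn left 42°, forward 5.8 m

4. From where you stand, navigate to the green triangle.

turn left 67°, forward 1.5 m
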